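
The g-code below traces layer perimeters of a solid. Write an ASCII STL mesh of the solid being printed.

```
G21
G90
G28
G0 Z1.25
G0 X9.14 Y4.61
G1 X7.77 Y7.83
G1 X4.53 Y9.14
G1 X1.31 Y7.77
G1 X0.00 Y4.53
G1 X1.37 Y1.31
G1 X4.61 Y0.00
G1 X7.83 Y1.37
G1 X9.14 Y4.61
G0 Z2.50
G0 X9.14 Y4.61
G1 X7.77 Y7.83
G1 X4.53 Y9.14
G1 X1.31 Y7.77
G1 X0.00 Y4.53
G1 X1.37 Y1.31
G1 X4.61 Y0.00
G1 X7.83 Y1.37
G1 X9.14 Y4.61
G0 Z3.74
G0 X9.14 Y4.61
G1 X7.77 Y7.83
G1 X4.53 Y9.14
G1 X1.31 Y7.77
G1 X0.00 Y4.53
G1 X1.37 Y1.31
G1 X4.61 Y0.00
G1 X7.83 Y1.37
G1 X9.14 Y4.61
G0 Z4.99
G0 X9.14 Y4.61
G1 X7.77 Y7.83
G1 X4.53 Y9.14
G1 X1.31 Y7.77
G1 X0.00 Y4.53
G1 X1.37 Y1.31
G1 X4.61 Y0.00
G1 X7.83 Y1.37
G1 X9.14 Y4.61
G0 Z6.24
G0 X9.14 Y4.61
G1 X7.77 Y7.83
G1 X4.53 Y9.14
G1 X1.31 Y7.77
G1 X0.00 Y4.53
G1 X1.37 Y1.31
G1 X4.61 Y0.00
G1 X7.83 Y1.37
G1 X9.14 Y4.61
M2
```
solid part
  facet normal 0.0000 0.0000 -1.0000
    outer loop
      vertex 4.53 9.14 0.00
      vertex 7.77 7.83 0.00
      vertex 9.14 4.61 0.00
    endloop
  endfacet
  facet normal 0.0000 0.0000 -1.0000
    outer loop
      vertex 1.31 7.77 0.00
      vertex 4.53 9.14 0.00
      vertex 9.14 4.61 0.00
    endloop
  endfacet
  facet normal 0.0000 0.0000 -1.0000
    outer loop
      vertex 0.00 4.53 0.00
      vertex 1.31 7.77 0.00
      vertex 9.14 4.61 0.00
    endloop
  endfacet
  facet normal 0.0000 0.0000 -1.0000
    outer loop
      vertex 1.37 1.31 0.00
      vertex 0.00 4.53 0.00
      vertex 9.14 4.61 0.00
    endloop
  endfacet
  facet normal 0.0000 0.0000 -1.0000
    outer loop
      vertex 4.61 0.00 0.00
      vertex 1.37 1.31 0.00
      vertex 9.14 4.61 0.00
    endloop
  endfacet
  facet normal 0.0000 0.0000 -1.0000
    outer loop
      vertex 7.83 1.37 0.00
      vertex 4.61 0.00 0.00
      vertex 9.14 4.61 0.00
    endloop
  endfacet
  facet normal 0.0000 0.0000 1.0000
    outer loop
      vertex 9.14 4.61 6.24
      vertex 7.77 7.83 6.24
      vertex 4.53 9.14 6.24
    endloop
  endfacet
  facet normal 0.0000 0.0000 1.0000
    outer loop
      vertex 9.14 4.61 6.24
      vertex 4.53 9.14 6.24
      vertex 1.31 7.77 6.24
    endloop
  endfacet
  facet normal 0.0000 0.0000 1.0000
    outer loop
      vertex 9.14 4.61 6.24
      vertex 1.31 7.77 6.24
      vertex 0.00 4.53 6.24
    endloop
  endfacet
  facet normal 0.0000 0.0000 1.0000
    outer loop
      vertex 9.14 4.61 6.24
      vertex 0.00 4.53 6.24
      vertex 1.37 1.31 6.24
    endloop
  endfacet
  facet normal 0.0000 0.0000 1.0000
    outer loop
      vertex 9.14 4.61 6.24
      vertex 1.37 1.31 6.24
      vertex 4.61 0.00 6.24
    endloop
  endfacet
  facet normal 0.0000 0.0000 1.0000
    outer loop
      vertex 9.14 4.61 6.24
      vertex 4.61 0.00 6.24
      vertex 7.83 1.37 6.24
    endloop
  endfacet
  facet normal 0.9202 0.3915 0.0000
    outer loop
      vertex 9.14 4.61 0.00
      vertex 7.77 7.83 0.00
      vertex 7.77 7.83 6.24
    endloop
  endfacet
  facet normal 0.9202 0.3915 0.0000
    outer loop
      vertex 9.14 4.61 0.00
      vertex 7.77 7.83 6.24
      vertex 9.14 4.61 6.24
    endloop
  endfacet
  facet normal 0.3748 0.9271 0.0000
    outer loop
      vertex 7.77 7.83 0.00
      vertex 4.53 9.14 0.00
      vertex 4.53 9.14 6.24
    endloop
  endfacet
  facet normal 0.3748 0.9271 0.0000
    outer loop
      vertex 7.77 7.83 0.00
      vertex 4.53 9.14 6.24
      vertex 7.77 7.83 6.24
    endloop
  endfacet
  facet normal -0.3915 0.9202 0.0000
    outer loop
      vertex 4.53 9.14 0.00
      vertex 1.31 7.77 0.00
      vertex 1.31 7.77 6.24
    endloop
  endfacet
  facet normal -0.3915 0.9202 0.0000
    outer loop
      vertex 4.53 9.14 0.00
      vertex 1.31 7.77 6.24
      vertex 4.53 9.14 6.24
    endloop
  endfacet
  facet normal -0.9271 0.3748 0.0000
    outer loop
      vertex 1.31 7.77 0.00
      vertex 0.00 4.53 0.00
      vertex 0.00 4.53 6.24
    endloop
  endfacet
  facet normal -0.9271 0.3748 0.0000
    outer loop
      vertex 1.31 7.77 0.00
      vertex 0.00 4.53 6.24
      vertex 1.31 7.77 6.24
    endloop
  endfacet
  facet normal -0.9202 -0.3915 0.0000
    outer loop
      vertex 0.00 4.53 0.00
      vertex 1.37 1.31 0.00
      vertex 1.37 1.31 6.24
    endloop
  endfacet
  facet normal -0.9202 -0.3915 0.0000
    outer loop
      vertex 0.00 4.53 0.00
      vertex 1.37 1.31 6.24
      vertex 0.00 4.53 6.24
    endloop
  endfacet
  facet normal -0.3748 -0.9271 0.0000
    outer loop
      vertex 1.37 1.31 0.00
      vertex 4.61 0.00 0.00
      vertex 4.61 0.00 6.24
    endloop
  endfacet
  facet normal -0.3748 -0.9271 0.0000
    outer loop
      vertex 1.37 1.31 0.00
      vertex 4.61 0.00 6.24
      vertex 1.37 1.31 6.24
    endloop
  endfacet
  facet normal 0.3915 -0.9202 0.0000
    outer loop
      vertex 4.61 0.00 0.00
      vertex 7.83 1.37 0.00
      vertex 7.83 1.37 6.24
    endloop
  endfacet
  facet normal 0.3915 -0.9202 0.0000
    outer loop
      vertex 4.61 0.00 0.00
      vertex 7.83 1.37 6.24
      vertex 4.61 0.00 6.24
    endloop
  endfacet
  facet normal 0.9271 -0.3748 0.0000
    outer loop
      vertex 7.83 1.37 0.00
      vertex 9.14 4.61 0.00
      vertex 9.14 4.61 6.24
    endloop
  endfacet
  facet normal 0.9271 -0.3748 0.0000
    outer loop
      vertex 7.83 1.37 0.00
      vertex 9.14 4.61 6.24
      vertex 7.83 1.37 6.24
    endloop
  endfacet
endsolid part

The G0 Z moves step by Δz≈1.25 mm. Every layer's G1 loop is the same polygon, so the solid is a straight extrusion of it from z=0 to z≈6.24. Closing with flat bottom and top caps and triangulating gives 28 facets — a regular 8-sided prism (a cylinder approximated with 8 flat sides), circumscribed radius ≈ 4.57 mm, height ≈ 6.24 mm.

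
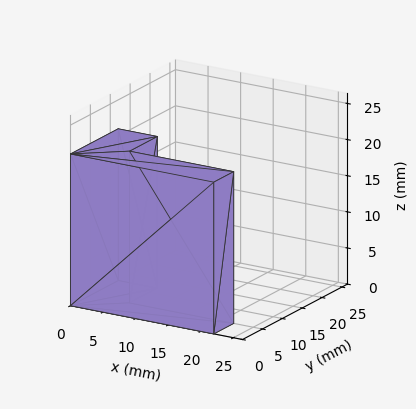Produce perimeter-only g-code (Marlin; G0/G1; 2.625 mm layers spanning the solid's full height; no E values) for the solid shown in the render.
Reading the render: the shape is an L-shaped prism: outer 22 × 12 mm, arm thicknesses ≈ 5 mm (horizontal) and 6 mm (vertical), extruded 21 mm in z (dimensions read to the nearest mm from the axis ticks). For the g-code, the solid's height is divided into equal slices at the stated Δz and each level perimeter traced with G1 moves after a G0 lift.

; perimeter-only toolpath
G21 ; units = mm
G90 ; absolute positioning
G28 ; home
; layer 1
G0 Z2.625
G0 X0.000 Y0.000
G1 X22.000 Y0.000
G1 X22.000 Y5.000
G1 X6.000 Y5.000
G1 X6.000 Y12.000
G1 X0.000 Y12.000
G1 X0.000 Y0.000
; layer 2
G0 Z5.250
G0 X0.000 Y0.000
G1 X22.000 Y0.000
G1 X22.000 Y5.000
G1 X6.000 Y5.000
G1 X6.000 Y12.000
G1 X0.000 Y12.000
G1 X0.000 Y0.000
; layer 3
G0 Z7.875
G0 X0.000 Y0.000
G1 X22.000 Y0.000
G1 X22.000 Y5.000
G1 X6.000 Y5.000
G1 X6.000 Y12.000
G1 X0.000 Y12.000
G1 X0.000 Y0.000
; layer 4
G0 Z10.500
G0 X0.000 Y0.000
G1 X22.000 Y0.000
G1 X22.000 Y5.000
G1 X6.000 Y5.000
G1 X6.000 Y12.000
G1 X0.000 Y12.000
G1 X0.000 Y0.000
; layer 5
G0 Z13.125
G0 X0.000 Y0.000
G1 X22.000 Y0.000
G1 X22.000 Y5.000
G1 X6.000 Y5.000
G1 X6.000 Y12.000
G1 X0.000 Y12.000
G1 X0.000 Y0.000
; layer 6
G0 Z15.750
G0 X0.000 Y0.000
G1 X22.000 Y0.000
G1 X22.000 Y5.000
G1 X6.000 Y5.000
G1 X6.000 Y12.000
G1 X0.000 Y12.000
G1 X0.000 Y0.000
; layer 7
G0 Z18.375
G0 X0.000 Y0.000
G1 X22.000 Y0.000
G1 X22.000 Y5.000
G1 X6.000 Y5.000
G1 X6.000 Y12.000
G1 X0.000 Y12.000
G1 X0.000 Y0.000
; layer 8
G0 Z21.000
G0 X0.000 Y0.000
G1 X22.000 Y0.000
G1 X22.000 Y5.000
G1 X6.000 Y5.000
G1 X6.000 Y12.000
G1 X0.000 Y12.000
G1 X0.000 Y0.000
M2 ; end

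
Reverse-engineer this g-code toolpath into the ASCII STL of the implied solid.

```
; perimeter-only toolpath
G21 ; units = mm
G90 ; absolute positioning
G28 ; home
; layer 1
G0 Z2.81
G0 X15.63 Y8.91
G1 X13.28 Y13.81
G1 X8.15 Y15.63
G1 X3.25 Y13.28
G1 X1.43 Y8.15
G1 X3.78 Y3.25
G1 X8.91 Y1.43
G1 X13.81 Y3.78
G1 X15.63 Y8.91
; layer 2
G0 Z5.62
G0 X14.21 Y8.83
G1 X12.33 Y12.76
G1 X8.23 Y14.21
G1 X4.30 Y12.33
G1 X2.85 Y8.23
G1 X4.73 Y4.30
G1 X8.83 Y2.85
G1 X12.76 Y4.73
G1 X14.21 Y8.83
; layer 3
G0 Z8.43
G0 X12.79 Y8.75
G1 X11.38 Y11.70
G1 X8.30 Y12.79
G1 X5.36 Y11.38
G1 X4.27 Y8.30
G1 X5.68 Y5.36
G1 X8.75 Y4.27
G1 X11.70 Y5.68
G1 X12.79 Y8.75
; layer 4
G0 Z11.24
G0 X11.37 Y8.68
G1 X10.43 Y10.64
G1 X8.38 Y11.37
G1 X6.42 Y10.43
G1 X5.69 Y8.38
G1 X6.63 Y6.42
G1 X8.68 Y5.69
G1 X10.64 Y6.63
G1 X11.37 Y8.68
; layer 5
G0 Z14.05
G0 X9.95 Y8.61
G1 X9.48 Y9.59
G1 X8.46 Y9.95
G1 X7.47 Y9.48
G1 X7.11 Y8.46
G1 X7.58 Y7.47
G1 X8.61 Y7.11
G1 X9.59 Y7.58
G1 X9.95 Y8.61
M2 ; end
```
solid part
  facet normal 0.0000 0.0000 -1.0000
    outer loop
      vertex 8.08 17.05 0.00
      vertex 14.23 14.87 0.00
      vertex 17.05 8.98 0.00
    endloop
  endfacet
  facet normal 0.0000 0.0000 -1.0000
    outer loop
      vertex 2.19 14.23 0.00
      vertex 8.08 17.05 0.00
      vertex 17.05 8.98 0.00
    endloop
  endfacet
  facet normal 0.0000 0.0000 -1.0000
    outer loop
      vertex 0.01 8.08 0.00
      vertex 2.19 14.23 0.00
      vertex 17.05 8.98 0.00
    endloop
  endfacet
  facet normal 0.0000 0.0000 -1.0000
    outer loop
      vertex 2.83 2.19 0.00
      vertex 0.01 8.08 0.00
      vertex 17.05 8.98 0.00
    endloop
  endfacet
  facet normal 0.0000 0.0000 -1.0000
    outer loop
      vertex 8.98 0.01 0.00
      vertex 2.83 2.19 0.00
      vertex 17.05 8.98 0.00
    endloop
  endfacet
  facet normal 0.0000 0.0000 -1.0000
    outer loop
      vertex 14.87 2.83 0.00
      vertex 8.98 0.01 0.00
      vertex 17.05 8.98 0.00
    endloop
  endfacet
  facet normal 0.8171 0.3912 0.4234
    outer loop
      vertex 17.05 8.98 0.00
      vertex 14.23 14.87 0.00
      vertex 8.53 8.53 16.86
    endloop
  endfacet
  facet normal 0.3027 0.8539 0.4234
    outer loop
      vertex 14.23 14.87 0.00
      vertex 8.08 17.05 0.00
      vertex 8.53 8.53 16.86
    endloop
  endfacet
  facet normal -0.3912 0.8171 0.4234
    outer loop
      vertex 8.08 17.05 0.00
      vertex 2.19 14.23 0.00
      vertex 8.53 8.53 16.86
    endloop
  endfacet
  facet normal -0.8539 0.3027 0.4234
    outer loop
      vertex 2.19 14.23 0.00
      vertex 0.01 8.08 0.00
      vertex 8.53 8.53 16.86
    endloop
  endfacet
  facet normal -0.8171 -0.3912 0.4234
    outer loop
      vertex 0.01 8.08 0.00
      vertex 2.83 2.19 0.00
      vertex 8.53 8.53 16.86
    endloop
  endfacet
  facet normal -0.3027 -0.8539 0.4234
    outer loop
      vertex 2.83 2.19 0.00
      vertex 8.98 0.01 0.00
      vertex 8.53 8.53 16.86
    endloop
  endfacet
  facet normal 0.3912 -0.8171 0.4234
    outer loop
      vertex 8.98 0.01 0.00
      vertex 14.87 2.83 0.00
      vertex 8.53 8.53 16.86
    endloop
  endfacet
  facet normal 0.8539 -0.3027 0.4234
    outer loop
      vertex 14.87 2.83 0.00
      vertex 17.05 8.98 0.00
      vertex 8.53 8.53 16.86
    endloop
  endfacet
endsolid part

The G0 Z moves step by Δz≈2.81 mm. The G1 loops shrink linearly with z, so the solid tapers from its base footprint up to z≈16.9. Closing with a flat bottom cap and the tapered top and triangulating gives 14 facets — a regular 8-sided pyramid, base circumscribed radius ≈ 8.53 mm, apex at z ≈ 16.9 mm.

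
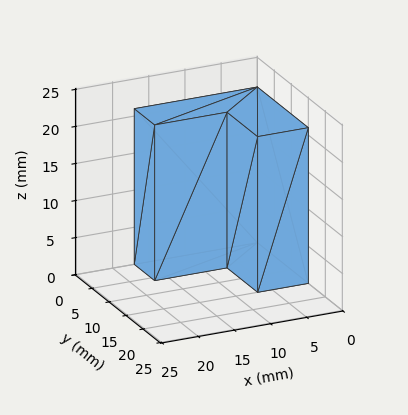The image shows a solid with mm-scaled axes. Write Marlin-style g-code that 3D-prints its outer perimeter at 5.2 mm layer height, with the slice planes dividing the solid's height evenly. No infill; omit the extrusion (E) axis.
Reading the render: the shape is an L-shaped prism: outer 17 × 15 mm, arm thicknesses ≈ 6 mm (horizontal) and 7 mm (vertical), extruded 21 mm in z (dimensions read to the nearest mm from the axis ticks). For the g-code, the solid's height is divided into equal slices at the stated Δz and each level perimeter traced with G1 moves after a G0 lift.

; perimeter-only toolpath
G21 ; units = mm
G90 ; absolute positioning
G28 ; home
; layer 1
G0 Z5.2
G0 X0.0 Y0.0
G1 X17.0 Y0.0
G1 X17.0 Y6.0
G1 X7.0 Y6.0
G1 X7.0 Y15.0
G1 X0.0 Y15.0
G1 X0.0 Y0.0
; layer 2
G0 Z10.5
G0 X0.0 Y0.0
G1 X17.0 Y0.0
G1 X17.0 Y6.0
G1 X7.0 Y6.0
G1 X7.0 Y15.0
G1 X0.0 Y15.0
G1 X0.0 Y0.0
; layer 3
G0 Z15.8
G0 X0.0 Y0.0
G1 X17.0 Y0.0
G1 X17.0 Y6.0
G1 X7.0 Y6.0
G1 X7.0 Y15.0
G1 X0.0 Y15.0
G1 X0.0 Y0.0
; layer 4
G0 Z21.0
G0 X0.0 Y0.0
G1 X17.0 Y0.0
G1 X17.0 Y6.0
G1 X7.0 Y6.0
G1 X7.0 Y15.0
G1 X0.0 Y15.0
G1 X0.0 Y0.0
M2 ; end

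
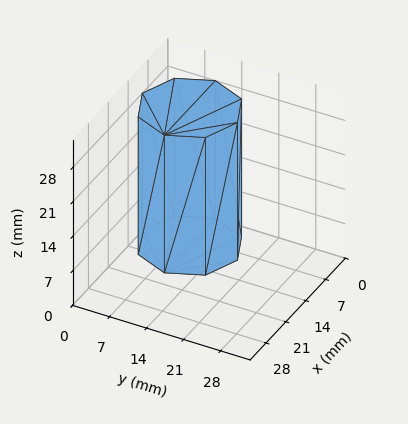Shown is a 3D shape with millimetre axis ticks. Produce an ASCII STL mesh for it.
Reading the render: the shape is a regular 8-sided prism (a cylinder approximated with 8 flat sides), circumscribed radius ≈ 9 mm, height ≈ 28 mm (dimensions read to the nearest mm from the axis ticks). For the STL, each face is triangulated and given an outward normal.

solid part
  facet normal 0.0000 0.0000 -1.0000
    outer loop
      vertex 9.00 18.00 0.00
      vertex 15.36 15.36 0.00
      vertex 18.00 9.00 0.00
    endloop
  endfacet
  facet normal 0.0000 0.0000 -1.0000
    outer loop
      vertex 2.64 15.36 0.00
      vertex 9.00 18.00 0.00
      vertex 18.00 9.00 0.00
    endloop
  endfacet
  facet normal 0.0000 0.0000 -1.0000
    outer loop
      vertex 0.00 9.00 0.00
      vertex 2.64 15.36 0.00
      vertex 18.00 9.00 0.00
    endloop
  endfacet
  facet normal 0.0000 0.0000 -1.0000
    outer loop
      vertex 2.64 2.64 0.00
      vertex 0.00 9.00 0.00
      vertex 18.00 9.00 0.00
    endloop
  endfacet
  facet normal 0.0000 0.0000 -1.0000
    outer loop
      vertex 9.00 0.00 0.00
      vertex 2.64 2.64 0.00
      vertex 18.00 9.00 0.00
    endloop
  endfacet
  facet normal 0.0000 0.0000 -1.0000
    outer loop
      vertex 15.36 2.64 0.00
      vertex 9.00 0.00 0.00
      vertex 18.00 9.00 0.00
    endloop
  endfacet
  facet normal 0.0000 0.0000 1.0000
    outer loop
      vertex 18.00 9.00 28.00
      vertex 15.36 15.36 28.00
      vertex 9.00 18.00 28.00
    endloop
  endfacet
  facet normal 0.0000 0.0000 1.0000
    outer loop
      vertex 18.00 9.00 28.00
      vertex 9.00 18.00 28.00
      vertex 2.64 15.36 28.00
    endloop
  endfacet
  facet normal 0.0000 0.0000 1.0000
    outer loop
      vertex 18.00 9.00 28.00
      vertex 2.64 15.36 28.00
      vertex 0.00 9.00 28.00
    endloop
  endfacet
  facet normal 0.0000 0.0000 1.0000
    outer loop
      vertex 18.00 9.00 28.00
      vertex 0.00 9.00 28.00
      vertex 2.64 2.64 28.00
    endloop
  endfacet
  facet normal 0.0000 0.0000 1.0000
    outer loop
      vertex 18.00 9.00 28.00
      vertex 2.64 2.64 28.00
      vertex 9.00 0.00 28.00
    endloop
  endfacet
  facet normal 0.0000 0.0000 1.0000
    outer loop
      vertex 18.00 9.00 28.00
      vertex 9.00 0.00 28.00
      vertex 15.36 2.64 28.00
    endloop
  endfacet
  facet normal 0.9236 0.3834 0.0000
    outer loop
      vertex 18.00 9.00 0.00
      vertex 15.36 15.36 0.00
      vertex 15.36 15.36 28.00
    endloop
  endfacet
  facet normal 0.9236 0.3834 0.0000
    outer loop
      vertex 18.00 9.00 0.00
      vertex 15.36 15.36 28.00
      vertex 18.00 9.00 28.00
    endloop
  endfacet
  facet normal 0.3834 0.9236 0.0000
    outer loop
      vertex 15.36 15.36 0.00
      vertex 9.00 18.00 0.00
      vertex 9.00 18.00 28.00
    endloop
  endfacet
  facet normal 0.3834 0.9236 0.0000
    outer loop
      vertex 15.36 15.36 0.00
      vertex 9.00 18.00 28.00
      vertex 15.36 15.36 28.00
    endloop
  endfacet
  facet normal -0.3834 0.9236 0.0000
    outer loop
      vertex 9.00 18.00 0.00
      vertex 2.64 15.36 0.00
      vertex 2.64 15.36 28.00
    endloop
  endfacet
  facet normal -0.3834 0.9236 0.0000
    outer loop
      vertex 9.00 18.00 0.00
      vertex 2.64 15.36 28.00
      vertex 9.00 18.00 28.00
    endloop
  endfacet
  facet normal -0.9236 0.3834 0.0000
    outer loop
      vertex 2.64 15.36 0.00
      vertex 0.00 9.00 0.00
      vertex 0.00 9.00 28.00
    endloop
  endfacet
  facet normal -0.9236 0.3834 0.0000
    outer loop
      vertex 2.64 15.36 0.00
      vertex 0.00 9.00 28.00
      vertex 2.64 15.36 28.00
    endloop
  endfacet
  facet normal -0.9236 -0.3834 0.0000
    outer loop
      vertex 0.00 9.00 0.00
      vertex 2.64 2.64 0.00
      vertex 2.64 2.64 28.00
    endloop
  endfacet
  facet normal -0.9236 -0.3834 0.0000
    outer loop
      vertex 0.00 9.00 0.00
      vertex 2.64 2.64 28.00
      vertex 0.00 9.00 28.00
    endloop
  endfacet
  facet normal -0.3834 -0.9236 0.0000
    outer loop
      vertex 2.64 2.64 0.00
      vertex 9.00 0.00 0.00
      vertex 9.00 0.00 28.00
    endloop
  endfacet
  facet normal -0.3834 -0.9236 0.0000
    outer loop
      vertex 2.64 2.64 0.00
      vertex 9.00 0.00 28.00
      vertex 2.64 2.64 28.00
    endloop
  endfacet
  facet normal 0.3834 -0.9236 0.0000
    outer loop
      vertex 9.00 0.00 0.00
      vertex 15.36 2.64 0.00
      vertex 15.36 2.64 28.00
    endloop
  endfacet
  facet normal 0.3834 -0.9236 0.0000
    outer loop
      vertex 9.00 0.00 0.00
      vertex 15.36 2.64 28.00
      vertex 9.00 0.00 28.00
    endloop
  endfacet
  facet normal 0.9236 -0.3834 0.0000
    outer loop
      vertex 15.36 2.64 0.00
      vertex 18.00 9.00 0.00
      vertex 18.00 9.00 28.00
    endloop
  endfacet
  facet normal 0.9236 -0.3834 0.0000
    outer loop
      vertex 15.36 2.64 0.00
      vertex 18.00 9.00 28.00
      vertex 15.36 2.64 28.00
    endloop
  endfacet
endsolid part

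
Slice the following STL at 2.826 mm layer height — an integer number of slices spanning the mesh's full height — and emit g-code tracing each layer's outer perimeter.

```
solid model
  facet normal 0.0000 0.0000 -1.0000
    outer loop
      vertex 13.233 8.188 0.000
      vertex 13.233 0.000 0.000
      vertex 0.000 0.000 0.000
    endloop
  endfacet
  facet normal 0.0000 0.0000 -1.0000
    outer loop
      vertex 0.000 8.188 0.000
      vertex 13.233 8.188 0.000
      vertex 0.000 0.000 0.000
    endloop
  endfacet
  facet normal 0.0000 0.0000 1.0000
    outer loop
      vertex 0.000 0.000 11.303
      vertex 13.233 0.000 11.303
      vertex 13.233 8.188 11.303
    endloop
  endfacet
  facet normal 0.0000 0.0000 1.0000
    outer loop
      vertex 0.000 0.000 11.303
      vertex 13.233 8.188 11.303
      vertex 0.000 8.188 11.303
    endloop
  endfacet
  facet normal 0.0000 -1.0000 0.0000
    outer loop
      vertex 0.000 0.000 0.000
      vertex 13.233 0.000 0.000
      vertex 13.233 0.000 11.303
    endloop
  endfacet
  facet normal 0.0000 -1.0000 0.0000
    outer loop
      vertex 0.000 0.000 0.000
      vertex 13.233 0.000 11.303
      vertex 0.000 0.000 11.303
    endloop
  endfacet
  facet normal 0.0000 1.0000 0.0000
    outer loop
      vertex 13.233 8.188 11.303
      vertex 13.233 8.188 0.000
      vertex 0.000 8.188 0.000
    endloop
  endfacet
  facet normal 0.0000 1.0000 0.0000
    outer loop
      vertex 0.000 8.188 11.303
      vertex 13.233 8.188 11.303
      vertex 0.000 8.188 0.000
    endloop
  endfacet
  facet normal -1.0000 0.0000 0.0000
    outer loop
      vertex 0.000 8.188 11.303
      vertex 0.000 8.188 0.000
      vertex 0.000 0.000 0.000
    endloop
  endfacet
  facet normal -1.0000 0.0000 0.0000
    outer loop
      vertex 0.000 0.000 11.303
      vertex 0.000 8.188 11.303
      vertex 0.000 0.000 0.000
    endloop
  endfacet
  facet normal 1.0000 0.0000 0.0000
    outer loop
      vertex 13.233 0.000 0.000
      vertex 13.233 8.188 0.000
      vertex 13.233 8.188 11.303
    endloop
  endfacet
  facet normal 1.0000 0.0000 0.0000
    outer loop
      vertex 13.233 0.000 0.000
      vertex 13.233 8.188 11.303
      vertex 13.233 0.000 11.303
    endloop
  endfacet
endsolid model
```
; perimeter-only toolpath
G21 ; units = mm
G90 ; absolute positioning
G28 ; home
; layer 1
G0 Z2.826
G0 X0.000 Y0.000
G1 X13.233 Y0.000
G1 X13.233 Y8.188
G1 X0.000 Y8.188
G1 X0.000 Y0.000
; layer 2
G0 Z5.652
G0 X0.000 Y0.000
G1 X13.233 Y0.000
G1 X13.233 Y8.188
G1 X0.000 Y8.188
G1 X0.000 Y0.000
; layer 3
G0 Z8.477
G0 X0.000 Y0.000
G1 X13.233 Y0.000
G1 X13.233 Y8.188
G1 X0.000 Y8.188
G1 X0.000 Y0.000
; layer 4
G0 Z11.303
G0 X0.000 Y0.000
G1 X13.233 Y0.000
G1 X13.233 Y8.188
G1 X0.000 Y8.188
G1 X0.000 Y0.000
M2 ; end

The solid is a rectangular box, roughly 13.2 × 8.19 mm footprint and 11.3 mm tall. Slicing at Δz = 2.826 mm — 4 equal slices spanning the solid's height, so layer i sits at z = i·h/4 — gives 4 non-empty perimeters. Each is a 4-segment closed polygon; G0 lifts to the layer z and rapids to the start vertex, then G1 traces the edges.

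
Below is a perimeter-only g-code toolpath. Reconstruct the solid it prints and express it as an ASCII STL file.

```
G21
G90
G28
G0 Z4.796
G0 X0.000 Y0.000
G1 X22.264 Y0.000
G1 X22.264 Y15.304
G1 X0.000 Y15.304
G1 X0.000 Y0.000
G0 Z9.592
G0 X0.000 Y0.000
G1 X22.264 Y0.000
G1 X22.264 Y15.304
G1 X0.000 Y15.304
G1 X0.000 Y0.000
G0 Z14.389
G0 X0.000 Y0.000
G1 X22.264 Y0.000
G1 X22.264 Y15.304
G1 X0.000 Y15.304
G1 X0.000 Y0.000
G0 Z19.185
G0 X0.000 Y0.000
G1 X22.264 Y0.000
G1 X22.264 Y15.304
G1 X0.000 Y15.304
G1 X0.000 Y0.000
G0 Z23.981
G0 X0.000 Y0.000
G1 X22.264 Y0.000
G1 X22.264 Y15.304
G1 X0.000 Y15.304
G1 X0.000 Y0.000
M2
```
solid part
  facet normal 0.0000 0.0000 -1.0000
    outer loop
      vertex 22.264 15.304 0.000
      vertex 22.264 0.000 0.000
      vertex 0.000 0.000 0.000
    endloop
  endfacet
  facet normal 0.0000 0.0000 -1.0000
    outer loop
      vertex 0.000 15.304 0.000
      vertex 22.264 15.304 0.000
      vertex 0.000 0.000 0.000
    endloop
  endfacet
  facet normal 0.0000 0.0000 1.0000
    outer loop
      vertex 0.000 0.000 23.981
      vertex 22.264 0.000 23.981
      vertex 22.264 15.304 23.981
    endloop
  endfacet
  facet normal 0.0000 0.0000 1.0000
    outer loop
      vertex 0.000 0.000 23.981
      vertex 22.264 15.304 23.981
      vertex 0.000 15.304 23.981
    endloop
  endfacet
  facet normal 0.0000 -1.0000 0.0000
    outer loop
      vertex 0.000 0.000 0.000
      vertex 22.264 0.000 0.000
      vertex 22.264 0.000 23.981
    endloop
  endfacet
  facet normal 0.0000 -1.0000 0.0000
    outer loop
      vertex 0.000 0.000 0.000
      vertex 22.264 0.000 23.981
      vertex 0.000 0.000 23.981
    endloop
  endfacet
  facet normal 0.0000 1.0000 0.0000
    outer loop
      vertex 22.264 15.304 23.981
      vertex 22.264 15.304 0.000
      vertex 0.000 15.304 0.000
    endloop
  endfacet
  facet normal 0.0000 1.0000 0.0000
    outer loop
      vertex 0.000 15.304 23.981
      vertex 22.264 15.304 23.981
      vertex 0.000 15.304 0.000
    endloop
  endfacet
  facet normal -1.0000 0.0000 0.0000
    outer loop
      vertex 0.000 15.304 23.981
      vertex 0.000 15.304 0.000
      vertex 0.000 0.000 0.000
    endloop
  endfacet
  facet normal -1.0000 0.0000 0.0000
    outer loop
      vertex 0.000 0.000 23.981
      vertex 0.000 15.304 23.981
      vertex 0.000 0.000 0.000
    endloop
  endfacet
  facet normal 1.0000 0.0000 0.0000
    outer loop
      vertex 22.264 0.000 0.000
      vertex 22.264 15.304 0.000
      vertex 22.264 15.304 23.981
    endloop
  endfacet
  facet normal 1.0000 0.0000 0.0000
    outer loop
      vertex 22.264 0.000 0.000
      vertex 22.264 15.304 23.981
      vertex 22.264 0.000 23.981
    endloop
  endfacet
endsolid part

The G0 Z moves step by Δz≈4.796 mm. Every layer's G1 loop is the same polygon, so the solid is a straight extrusion of it from z=0 to z≈24. Closing with flat bottom and top caps and triangulating gives 12 facets — a rectangular box, roughly 22.3 × 15.3 mm footprint and 24 mm tall.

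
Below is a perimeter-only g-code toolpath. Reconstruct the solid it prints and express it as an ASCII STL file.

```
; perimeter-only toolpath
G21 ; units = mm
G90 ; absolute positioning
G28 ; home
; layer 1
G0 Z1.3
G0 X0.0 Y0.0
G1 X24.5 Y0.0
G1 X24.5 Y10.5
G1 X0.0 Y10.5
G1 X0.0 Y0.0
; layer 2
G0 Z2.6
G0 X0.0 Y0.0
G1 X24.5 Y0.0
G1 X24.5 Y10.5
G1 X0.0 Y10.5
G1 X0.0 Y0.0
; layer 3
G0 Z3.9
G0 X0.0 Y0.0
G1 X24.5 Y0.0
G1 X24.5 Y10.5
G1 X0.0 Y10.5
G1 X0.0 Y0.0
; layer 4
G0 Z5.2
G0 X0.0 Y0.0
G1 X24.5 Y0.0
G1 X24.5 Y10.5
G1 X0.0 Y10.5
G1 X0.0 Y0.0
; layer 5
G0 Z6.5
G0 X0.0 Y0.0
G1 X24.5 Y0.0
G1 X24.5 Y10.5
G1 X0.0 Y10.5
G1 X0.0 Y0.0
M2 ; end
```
solid part
  facet normal 0.0000 0.0000 -1.0000
    outer loop
      vertex 24.5 10.5 0.0
      vertex 24.5 0.0 0.0
      vertex 0.0 0.0 0.0
    endloop
  endfacet
  facet normal 0.0000 0.0000 -1.0000
    outer loop
      vertex 0.0 10.5 0.0
      vertex 24.5 10.5 0.0
      vertex 0.0 0.0 0.0
    endloop
  endfacet
  facet normal 0.0000 0.0000 1.0000
    outer loop
      vertex 0.0 0.0 6.5
      vertex 24.5 0.0 6.5
      vertex 24.5 10.5 6.5
    endloop
  endfacet
  facet normal 0.0000 0.0000 1.0000
    outer loop
      vertex 0.0 0.0 6.5
      vertex 24.5 10.5 6.5
      vertex 0.0 10.5 6.5
    endloop
  endfacet
  facet normal 0.0000 -1.0000 0.0000
    outer loop
      vertex 0.0 0.0 0.0
      vertex 24.5 0.0 0.0
      vertex 24.5 0.0 6.5
    endloop
  endfacet
  facet normal 0.0000 -1.0000 0.0000
    outer loop
      vertex 0.0 0.0 0.0
      vertex 24.5 0.0 6.5
      vertex 0.0 0.0 6.5
    endloop
  endfacet
  facet normal 0.0000 1.0000 0.0000
    outer loop
      vertex 24.5 10.5 6.5
      vertex 24.5 10.5 0.0
      vertex 0.0 10.5 0.0
    endloop
  endfacet
  facet normal 0.0000 1.0000 0.0000
    outer loop
      vertex 0.0 10.5 6.5
      vertex 24.5 10.5 6.5
      vertex 0.0 10.5 0.0
    endloop
  endfacet
  facet normal -1.0000 0.0000 0.0000
    outer loop
      vertex 0.0 10.5 6.5
      vertex 0.0 10.5 0.0
      vertex 0.0 0.0 0.0
    endloop
  endfacet
  facet normal -1.0000 0.0000 0.0000
    outer loop
      vertex 0.0 0.0 6.5
      vertex 0.0 10.5 6.5
      vertex 0.0 0.0 0.0
    endloop
  endfacet
  facet normal 1.0000 0.0000 0.0000
    outer loop
      vertex 24.5 0.0 0.0
      vertex 24.5 10.5 0.0
      vertex 24.5 10.5 6.5
    endloop
  endfacet
  facet normal 1.0000 0.0000 0.0000
    outer loop
      vertex 24.5 0.0 0.0
      vertex 24.5 10.5 6.5
      vertex 24.5 0.0 6.5
    endloop
  endfacet
endsolid part

The G0 Z moves step by Δz≈1.3 mm. Every layer's G1 loop is the same polygon, so the solid is a straight extrusion of it from z=0 to z≈6.5. Closing with flat bottom and top caps and triangulating gives 12 facets — a rectangular box, roughly 24.5 × 10.5 mm footprint and 6.5 mm tall.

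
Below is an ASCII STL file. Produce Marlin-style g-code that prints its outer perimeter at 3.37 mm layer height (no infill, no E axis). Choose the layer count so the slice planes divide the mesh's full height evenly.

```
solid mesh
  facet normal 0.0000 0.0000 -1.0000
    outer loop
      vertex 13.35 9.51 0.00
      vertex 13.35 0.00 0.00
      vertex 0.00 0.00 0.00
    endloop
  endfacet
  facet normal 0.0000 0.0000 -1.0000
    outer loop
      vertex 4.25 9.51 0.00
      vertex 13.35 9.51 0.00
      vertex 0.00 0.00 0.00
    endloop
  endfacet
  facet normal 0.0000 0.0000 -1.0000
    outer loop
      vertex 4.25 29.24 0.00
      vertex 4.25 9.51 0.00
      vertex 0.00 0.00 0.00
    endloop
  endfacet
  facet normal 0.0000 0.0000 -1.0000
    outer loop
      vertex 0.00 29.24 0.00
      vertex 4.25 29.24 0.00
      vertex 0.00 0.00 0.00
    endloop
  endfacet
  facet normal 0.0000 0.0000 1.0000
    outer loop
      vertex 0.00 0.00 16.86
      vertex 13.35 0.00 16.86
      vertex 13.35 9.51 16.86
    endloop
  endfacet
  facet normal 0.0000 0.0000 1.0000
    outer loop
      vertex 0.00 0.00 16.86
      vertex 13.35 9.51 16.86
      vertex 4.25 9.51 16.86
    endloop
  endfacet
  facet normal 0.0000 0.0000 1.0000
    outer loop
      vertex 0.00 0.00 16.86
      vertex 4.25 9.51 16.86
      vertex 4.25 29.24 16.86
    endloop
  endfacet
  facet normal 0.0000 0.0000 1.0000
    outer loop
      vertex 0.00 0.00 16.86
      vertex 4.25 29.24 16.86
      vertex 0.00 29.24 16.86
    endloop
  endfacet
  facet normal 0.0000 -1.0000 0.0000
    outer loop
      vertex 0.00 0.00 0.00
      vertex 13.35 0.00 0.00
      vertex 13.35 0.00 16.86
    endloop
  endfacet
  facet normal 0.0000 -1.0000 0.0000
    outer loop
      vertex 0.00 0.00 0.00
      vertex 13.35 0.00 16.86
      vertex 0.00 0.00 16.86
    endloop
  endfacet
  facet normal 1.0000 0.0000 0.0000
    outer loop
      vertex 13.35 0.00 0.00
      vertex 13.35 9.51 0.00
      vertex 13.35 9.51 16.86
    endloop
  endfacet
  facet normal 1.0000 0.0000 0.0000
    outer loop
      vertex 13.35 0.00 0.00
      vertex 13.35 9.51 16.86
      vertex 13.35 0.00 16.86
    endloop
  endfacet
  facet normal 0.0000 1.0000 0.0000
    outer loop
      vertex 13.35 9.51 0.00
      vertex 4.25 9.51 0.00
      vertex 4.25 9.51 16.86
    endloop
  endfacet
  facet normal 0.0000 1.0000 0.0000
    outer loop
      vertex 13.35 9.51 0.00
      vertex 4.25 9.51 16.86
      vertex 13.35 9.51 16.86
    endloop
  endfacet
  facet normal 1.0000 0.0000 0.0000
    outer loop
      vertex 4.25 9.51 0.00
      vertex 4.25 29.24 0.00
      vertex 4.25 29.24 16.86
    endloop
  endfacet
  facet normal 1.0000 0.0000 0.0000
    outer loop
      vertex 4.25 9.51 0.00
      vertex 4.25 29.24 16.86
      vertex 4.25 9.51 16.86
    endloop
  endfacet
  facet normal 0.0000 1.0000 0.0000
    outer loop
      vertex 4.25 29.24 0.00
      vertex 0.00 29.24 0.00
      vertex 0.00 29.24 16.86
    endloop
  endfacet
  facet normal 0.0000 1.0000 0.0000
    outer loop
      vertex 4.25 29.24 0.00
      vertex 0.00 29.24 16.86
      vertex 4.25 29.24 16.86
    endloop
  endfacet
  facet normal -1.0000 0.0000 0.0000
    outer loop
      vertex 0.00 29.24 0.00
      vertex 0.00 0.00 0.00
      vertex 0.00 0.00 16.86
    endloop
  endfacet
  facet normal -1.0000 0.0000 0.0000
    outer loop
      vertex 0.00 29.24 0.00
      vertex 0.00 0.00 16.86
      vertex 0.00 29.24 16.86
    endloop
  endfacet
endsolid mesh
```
; perimeter-only toolpath
G21 ; units = mm
G90 ; absolute positioning
G28 ; home
; layer 1
G0 Z3.37
G0 X0.00 Y0.00
G1 X13.35 Y0.00
G1 X13.35 Y9.51
G1 X4.25 Y9.51
G1 X4.25 Y29.24
G1 X0.00 Y29.24
G1 X0.00 Y0.00
; layer 2
G0 Z6.74
G0 X0.00 Y0.00
G1 X13.35 Y0.00
G1 X13.35 Y9.51
G1 X4.25 Y9.51
G1 X4.25 Y29.24
G1 X0.00 Y29.24
G1 X0.00 Y0.00
; layer 3
G0 Z10.12
G0 X0.00 Y0.00
G1 X13.35 Y0.00
G1 X13.35 Y9.51
G1 X4.25 Y9.51
G1 X4.25 Y29.24
G1 X0.00 Y29.24
G1 X0.00 Y0.00
; layer 4
G0 Z13.49
G0 X0.00 Y0.00
G1 X13.35 Y0.00
G1 X13.35 Y9.51
G1 X4.25 Y9.51
G1 X4.25 Y29.24
G1 X0.00 Y29.24
G1 X0.00 Y0.00
; layer 5
G0 Z16.86
G0 X0.00 Y0.00
G1 X13.35 Y0.00
G1 X13.35 Y9.51
G1 X4.25 Y9.51
G1 X4.25 Y29.24
G1 X0.00 Y29.24
G1 X0.00 Y0.00
M2 ; end

The solid is an L-shaped prism: outer 13.3 × 29.2 mm, arm thicknesses ≈ 9.51 mm (horizontal) and 4.25 mm (vertical), extruded 16.9 mm in z. Slicing at Δz = 3.37 mm — 5 equal slices spanning the solid's height, so layer i sits at z = i·h/5 — gives 5 non-empty perimeters. Each is a 6-segment closed polygon; G0 lifts to the layer z and rapids to the start vertex, then G1 traces the edges.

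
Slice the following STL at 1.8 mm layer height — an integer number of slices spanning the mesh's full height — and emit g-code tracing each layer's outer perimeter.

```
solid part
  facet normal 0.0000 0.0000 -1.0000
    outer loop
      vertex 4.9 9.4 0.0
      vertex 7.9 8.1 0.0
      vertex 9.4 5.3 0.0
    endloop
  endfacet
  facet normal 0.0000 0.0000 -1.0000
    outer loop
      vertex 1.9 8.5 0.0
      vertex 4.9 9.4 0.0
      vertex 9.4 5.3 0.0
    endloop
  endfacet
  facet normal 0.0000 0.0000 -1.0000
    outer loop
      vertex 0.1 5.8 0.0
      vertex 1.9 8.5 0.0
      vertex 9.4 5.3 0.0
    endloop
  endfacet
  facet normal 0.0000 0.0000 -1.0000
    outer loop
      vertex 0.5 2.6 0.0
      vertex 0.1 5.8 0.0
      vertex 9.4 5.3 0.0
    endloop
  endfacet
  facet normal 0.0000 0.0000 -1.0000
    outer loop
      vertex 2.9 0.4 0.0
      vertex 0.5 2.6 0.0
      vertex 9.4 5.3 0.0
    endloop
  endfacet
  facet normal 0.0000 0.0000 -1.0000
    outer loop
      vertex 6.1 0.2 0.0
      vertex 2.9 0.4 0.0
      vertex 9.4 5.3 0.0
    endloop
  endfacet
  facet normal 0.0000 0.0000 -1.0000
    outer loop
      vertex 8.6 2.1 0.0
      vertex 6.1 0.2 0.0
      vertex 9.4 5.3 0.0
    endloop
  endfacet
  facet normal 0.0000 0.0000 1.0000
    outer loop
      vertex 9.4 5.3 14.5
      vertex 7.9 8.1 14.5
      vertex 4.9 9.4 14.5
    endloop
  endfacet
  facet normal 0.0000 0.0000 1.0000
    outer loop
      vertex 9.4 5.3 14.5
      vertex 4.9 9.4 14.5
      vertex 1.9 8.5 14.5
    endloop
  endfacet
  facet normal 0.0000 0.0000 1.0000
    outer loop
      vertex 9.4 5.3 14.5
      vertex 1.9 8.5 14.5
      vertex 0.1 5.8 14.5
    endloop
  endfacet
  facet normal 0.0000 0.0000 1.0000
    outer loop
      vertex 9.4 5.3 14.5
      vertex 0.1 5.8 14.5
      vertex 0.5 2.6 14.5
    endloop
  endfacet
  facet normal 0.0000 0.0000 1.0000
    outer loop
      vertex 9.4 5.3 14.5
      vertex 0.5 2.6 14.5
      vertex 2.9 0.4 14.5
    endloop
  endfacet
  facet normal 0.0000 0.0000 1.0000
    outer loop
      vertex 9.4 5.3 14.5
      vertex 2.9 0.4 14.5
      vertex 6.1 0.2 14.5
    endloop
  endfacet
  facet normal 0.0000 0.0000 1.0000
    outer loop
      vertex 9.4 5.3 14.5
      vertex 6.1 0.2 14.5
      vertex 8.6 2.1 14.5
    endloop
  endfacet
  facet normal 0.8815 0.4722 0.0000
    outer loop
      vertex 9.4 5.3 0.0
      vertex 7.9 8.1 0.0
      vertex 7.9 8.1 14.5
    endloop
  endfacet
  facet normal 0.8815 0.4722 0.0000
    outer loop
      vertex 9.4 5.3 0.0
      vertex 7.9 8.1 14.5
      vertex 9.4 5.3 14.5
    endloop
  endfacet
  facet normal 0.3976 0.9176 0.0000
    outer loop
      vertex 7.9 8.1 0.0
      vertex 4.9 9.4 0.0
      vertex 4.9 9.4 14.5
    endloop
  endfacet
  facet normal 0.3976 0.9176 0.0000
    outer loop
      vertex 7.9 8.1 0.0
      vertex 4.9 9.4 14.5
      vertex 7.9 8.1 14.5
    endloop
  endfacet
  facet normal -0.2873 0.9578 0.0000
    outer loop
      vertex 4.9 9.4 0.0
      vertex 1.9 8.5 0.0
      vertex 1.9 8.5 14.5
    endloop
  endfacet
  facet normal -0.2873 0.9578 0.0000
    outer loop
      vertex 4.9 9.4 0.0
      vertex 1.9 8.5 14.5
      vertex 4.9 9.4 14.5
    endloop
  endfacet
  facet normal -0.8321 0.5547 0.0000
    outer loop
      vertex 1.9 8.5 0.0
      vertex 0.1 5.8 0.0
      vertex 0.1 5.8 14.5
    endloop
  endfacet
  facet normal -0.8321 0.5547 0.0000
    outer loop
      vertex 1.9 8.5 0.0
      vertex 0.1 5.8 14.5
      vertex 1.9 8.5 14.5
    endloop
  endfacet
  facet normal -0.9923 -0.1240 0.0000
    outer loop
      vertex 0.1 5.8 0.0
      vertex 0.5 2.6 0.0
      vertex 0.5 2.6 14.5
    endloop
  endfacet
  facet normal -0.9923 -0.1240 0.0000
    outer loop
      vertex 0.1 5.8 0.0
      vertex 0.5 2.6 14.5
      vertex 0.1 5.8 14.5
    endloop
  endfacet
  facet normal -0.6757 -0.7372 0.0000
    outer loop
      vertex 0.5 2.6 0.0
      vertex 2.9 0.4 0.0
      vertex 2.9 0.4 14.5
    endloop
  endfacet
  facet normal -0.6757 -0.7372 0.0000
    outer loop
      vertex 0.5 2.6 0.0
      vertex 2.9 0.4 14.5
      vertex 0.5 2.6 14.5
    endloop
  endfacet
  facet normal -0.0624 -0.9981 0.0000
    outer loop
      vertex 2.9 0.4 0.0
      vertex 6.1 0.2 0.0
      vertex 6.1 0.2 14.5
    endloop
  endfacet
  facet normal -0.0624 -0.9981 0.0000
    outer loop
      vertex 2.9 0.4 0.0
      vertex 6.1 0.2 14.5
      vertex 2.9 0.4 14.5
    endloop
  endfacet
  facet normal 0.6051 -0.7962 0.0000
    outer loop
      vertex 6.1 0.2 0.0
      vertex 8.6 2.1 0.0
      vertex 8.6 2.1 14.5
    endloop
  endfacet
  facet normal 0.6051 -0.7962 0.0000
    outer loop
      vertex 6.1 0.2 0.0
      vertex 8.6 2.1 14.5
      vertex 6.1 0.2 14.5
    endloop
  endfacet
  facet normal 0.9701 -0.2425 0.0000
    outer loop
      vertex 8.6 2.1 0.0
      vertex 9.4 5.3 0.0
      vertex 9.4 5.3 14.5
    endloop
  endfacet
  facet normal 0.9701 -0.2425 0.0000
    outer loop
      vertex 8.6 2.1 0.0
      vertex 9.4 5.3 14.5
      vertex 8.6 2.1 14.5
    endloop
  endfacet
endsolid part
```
; perimeter-only toolpath
G21 ; units = mm
G90 ; absolute positioning
G28 ; home
; layer 1
G0 Z1.8
G0 X9.4 Y5.3
G1 X7.9 Y8.1
G1 X4.9 Y9.4
G1 X1.9 Y8.5
G1 X0.1 Y5.8
G1 X0.5 Y2.6
G1 X2.9 Y0.4
G1 X6.1 Y0.2
G1 X8.6 Y2.1
G1 X9.4 Y5.3
; layer 2
G0 Z3.6
G0 X9.4 Y5.3
G1 X7.9 Y8.1
G1 X4.9 Y9.4
G1 X1.9 Y8.5
G1 X0.1 Y5.8
G1 X0.5 Y2.6
G1 X2.9 Y0.4
G1 X6.1 Y0.2
G1 X8.6 Y2.1
G1 X9.4 Y5.3
; layer 3
G0 Z5.4
G0 X9.4 Y5.3
G1 X7.9 Y8.1
G1 X4.9 Y9.4
G1 X1.9 Y8.5
G1 X0.1 Y5.8
G1 X0.5 Y2.6
G1 X2.9 Y0.4
G1 X6.1 Y0.2
G1 X8.6 Y2.1
G1 X9.4 Y5.3
; layer 4
G0 Z7.2
G0 X9.4 Y5.3
G1 X7.9 Y8.1
G1 X4.9 Y9.4
G1 X1.9 Y8.5
G1 X0.1 Y5.8
G1 X0.5 Y2.6
G1 X2.9 Y0.4
G1 X6.1 Y0.2
G1 X8.6 Y2.1
G1 X9.4 Y5.3
; layer 5
G0 Z9.1
G0 X9.4 Y5.3
G1 X7.9 Y8.1
G1 X4.9 Y9.4
G1 X1.9 Y8.5
G1 X0.1 Y5.8
G1 X0.5 Y2.6
G1 X2.9 Y0.4
G1 X6.1 Y0.2
G1 X8.6 Y2.1
G1 X9.4 Y5.3
; layer 6
G0 Z10.9
G0 X9.4 Y5.3
G1 X7.9 Y8.1
G1 X4.9 Y9.4
G1 X1.9 Y8.5
G1 X0.1 Y5.8
G1 X0.5 Y2.6
G1 X2.9 Y0.4
G1 X6.1 Y0.2
G1 X8.6 Y2.1
G1 X9.4 Y5.3
; layer 7
G0 Z12.7
G0 X9.4 Y5.3
G1 X7.9 Y8.1
G1 X4.9 Y9.4
G1 X1.9 Y8.5
G1 X0.1 Y5.8
G1 X0.5 Y2.6
G1 X2.9 Y0.4
G1 X6.1 Y0.2
G1 X8.6 Y2.1
G1 X9.4 Y5.3
; layer 8
G0 Z14.5
G0 X9.4 Y5.3
G1 X7.9 Y8.1
G1 X4.9 Y9.4
G1 X1.9 Y8.5
G1 X0.1 Y5.8
G1 X0.5 Y2.6
G1 X2.9 Y0.4
G1 X6.1 Y0.2
G1 X8.6 Y2.1
G1 X9.4 Y5.3
M2 ; end

The solid is a regular 9-sided prism (a cylinder approximated with 9 flat sides), circumscribed radius ≈ 4.7 mm, height ≈ 14.5 mm. Slicing at Δz = 1.8 mm — 8 equal slices spanning the solid's height, so layer i sits at z = i·h/8 — gives 8 non-empty perimeters. Each is a 9-segment closed polygon; G0 lifts to the layer z and rapids to the start vertex, then G1 traces the edges.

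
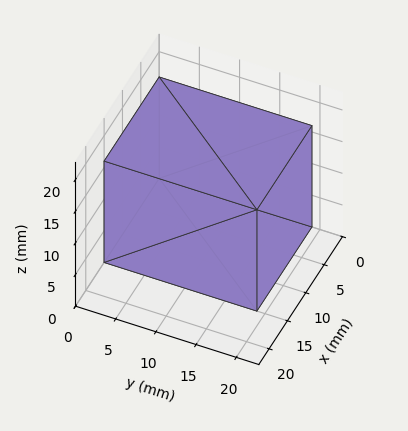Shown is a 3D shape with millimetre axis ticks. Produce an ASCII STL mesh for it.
Reading the render: the shape is a rectangular box, roughly 15 × 19 mm footprint and 16 mm tall (dimensions read to the nearest mm from the axis ticks). For the STL, each face is triangulated and given an outward normal.

solid part
  facet normal 0.0000 0.0000 -1.0000
    outer loop
      vertex 15.00 19.00 0.00
      vertex 15.00 0.00 0.00
      vertex 0.00 0.00 0.00
    endloop
  endfacet
  facet normal 0.0000 0.0000 -1.0000
    outer loop
      vertex 0.00 19.00 0.00
      vertex 15.00 19.00 0.00
      vertex 0.00 0.00 0.00
    endloop
  endfacet
  facet normal 0.0000 0.0000 1.0000
    outer loop
      vertex 0.00 0.00 16.00
      vertex 15.00 0.00 16.00
      vertex 15.00 19.00 16.00
    endloop
  endfacet
  facet normal 0.0000 0.0000 1.0000
    outer loop
      vertex 0.00 0.00 16.00
      vertex 15.00 19.00 16.00
      vertex 0.00 19.00 16.00
    endloop
  endfacet
  facet normal 0.0000 -1.0000 0.0000
    outer loop
      vertex 0.00 0.00 0.00
      vertex 15.00 0.00 0.00
      vertex 15.00 0.00 16.00
    endloop
  endfacet
  facet normal 0.0000 -1.0000 0.0000
    outer loop
      vertex 0.00 0.00 0.00
      vertex 15.00 0.00 16.00
      vertex 0.00 0.00 16.00
    endloop
  endfacet
  facet normal 0.0000 1.0000 0.0000
    outer loop
      vertex 15.00 19.00 16.00
      vertex 15.00 19.00 0.00
      vertex 0.00 19.00 0.00
    endloop
  endfacet
  facet normal 0.0000 1.0000 0.0000
    outer loop
      vertex 0.00 19.00 16.00
      vertex 15.00 19.00 16.00
      vertex 0.00 19.00 0.00
    endloop
  endfacet
  facet normal -1.0000 0.0000 0.0000
    outer loop
      vertex 0.00 19.00 16.00
      vertex 0.00 19.00 0.00
      vertex 0.00 0.00 0.00
    endloop
  endfacet
  facet normal -1.0000 0.0000 0.0000
    outer loop
      vertex 0.00 0.00 16.00
      vertex 0.00 19.00 16.00
      vertex 0.00 0.00 0.00
    endloop
  endfacet
  facet normal 1.0000 0.0000 0.0000
    outer loop
      vertex 15.00 0.00 0.00
      vertex 15.00 19.00 0.00
      vertex 15.00 19.00 16.00
    endloop
  endfacet
  facet normal 1.0000 0.0000 0.0000
    outer loop
      vertex 15.00 0.00 0.00
      vertex 15.00 19.00 16.00
      vertex 15.00 0.00 16.00
    endloop
  endfacet
endsolid part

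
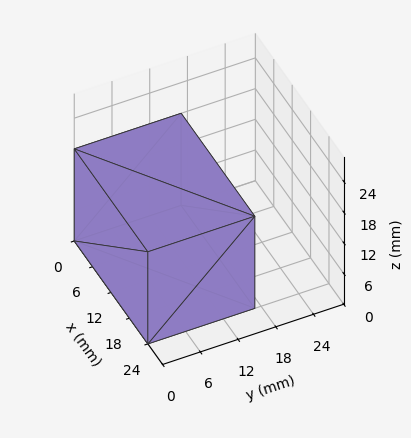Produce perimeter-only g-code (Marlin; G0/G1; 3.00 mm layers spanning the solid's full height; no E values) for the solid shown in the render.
Reading the render: the shape is a rectangular box, roughly 24 × 17 mm footprint and 18 mm tall (dimensions read to the nearest mm from the axis ticks). For the g-code, the solid's height is divided into equal slices at the stated Δz and each level perimeter traced with G1 moves after a G0 lift.

; perimeter-only toolpath
G21 ; units = mm
G90 ; absolute positioning
G28 ; home
; layer 1
G0 Z3.00
G0 X0.00 Y0.00
G1 X24.00 Y0.00
G1 X24.00 Y17.00
G1 X0.00 Y17.00
G1 X0.00 Y0.00
; layer 2
G0 Z6.00
G0 X0.00 Y0.00
G1 X24.00 Y0.00
G1 X24.00 Y17.00
G1 X0.00 Y17.00
G1 X0.00 Y0.00
; layer 3
G0 Z9.00
G0 X0.00 Y0.00
G1 X24.00 Y0.00
G1 X24.00 Y17.00
G1 X0.00 Y17.00
G1 X0.00 Y0.00
; layer 4
G0 Z12.00
G0 X0.00 Y0.00
G1 X24.00 Y0.00
G1 X24.00 Y17.00
G1 X0.00 Y17.00
G1 X0.00 Y0.00
; layer 5
G0 Z15.00
G0 X0.00 Y0.00
G1 X24.00 Y0.00
G1 X24.00 Y17.00
G1 X0.00 Y17.00
G1 X0.00 Y0.00
; layer 6
G0 Z18.00
G0 X0.00 Y0.00
G1 X24.00 Y0.00
G1 X24.00 Y17.00
G1 X0.00 Y17.00
G1 X0.00 Y0.00
M2 ; end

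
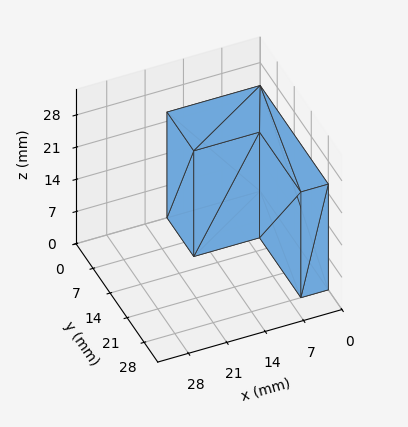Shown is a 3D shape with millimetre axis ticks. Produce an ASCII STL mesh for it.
Reading the render: the shape is an L-shaped prism: outer 17 × 28 mm, arm thicknesses ≈ 11 mm (horizontal) and 5 mm (vertical), extruded 23 mm in z (dimensions read to the nearest mm from the axis ticks). For the STL, each face is triangulated and given an outward normal.

solid part
  facet normal 0.0000 0.0000 -1.0000
    outer loop
      vertex 17.00 11.00 0.00
      vertex 17.00 0.00 0.00
      vertex 0.00 0.00 0.00
    endloop
  endfacet
  facet normal 0.0000 0.0000 -1.0000
    outer loop
      vertex 5.00 11.00 0.00
      vertex 17.00 11.00 0.00
      vertex 0.00 0.00 0.00
    endloop
  endfacet
  facet normal 0.0000 0.0000 -1.0000
    outer loop
      vertex 5.00 28.00 0.00
      vertex 5.00 11.00 0.00
      vertex 0.00 0.00 0.00
    endloop
  endfacet
  facet normal 0.0000 0.0000 -1.0000
    outer loop
      vertex 0.00 28.00 0.00
      vertex 5.00 28.00 0.00
      vertex 0.00 0.00 0.00
    endloop
  endfacet
  facet normal 0.0000 0.0000 1.0000
    outer loop
      vertex 0.00 0.00 23.00
      vertex 17.00 0.00 23.00
      vertex 17.00 11.00 23.00
    endloop
  endfacet
  facet normal 0.0000 0.0000 1.0000
    outer loop
      vertex 0.00 0.00 23.00
      vertex 17.00 11.00 23.00
      vertex 5.00 11.00 23.00
    endloop
  endfacet
  facet normal 0.0000 0.0000 1.0000
    outer loop
      vertex 0.00 0.00 23.00
      vertex 5.00 11.00 23.00
      vertex 5.00 28.00 23.00
    endloop
  endfacet
  facet normal 0.0000 0.0000 1.0000
    outer loop
      vertex 0.00 0.00 23.00
      vertex 5.00 28.00 23.00
      vertex 0.00 28.00 23.00
    endloop
  endfacet
  facet normal 0.0000 -1.0000 0.0000
    outer loop
      vertex 0.00 0.00 0.00
      vertex 17.00 0.00 0.00
      vertex 17.00 0.00 23.00
    endloop
  endfacet
  facet normal 0.0000 -1.0000 0.0000
    outer loop
      vertex 0.00 0.00 0.00
      vertex 17.00 0.00 23.00
      vertex 0.00 0.00 23.00
    endloop
  endfacet
  facet normal 1.0000 0.0000 0.0000
    outer loop
      vertex 17.00 0.00 0.00
      vertex 17.00 11.00 0.00
      vertex 17.00 11.00 23.00
    endloop
  endfacet
  facet normal 1.0000 0.0000 0.0000
    outer loop
      vertex 17.00 0.00 0.00
      vertex 17.00 11.00 23.00
      vertex 17.00 0.00 23.00
    endloop
  endfacet
  facet normal 0.0000 1.0000 0.0000
    outer loop
      vertex 17.00 11.00 0.00
      vertex 5.00 11.00 0.00
      vertex 5.00 11.00 23.00
    endloop
  endfacet
  facet normal 0.0000 1.0000 0.0000
    outer loop
      vertex 17.00 11.00 0.00
      vertex 5.00 11.00 23.00
      vertex 17.00 11.00 23.00
    endloop
  endfacet
  facet normal 1.0000 0.0000 0.0000
    outer loop
      vertex 5.00 11.00 0.00
      vertex 5.00 28.00 0.00
      vertex 5.00 28.00 23.00
    endloop
  endfacet
  facet normal 1.0000 0.0000 0.0000
    outer loop
      vertex 5.00 11.00 0.00
      vertex 5.00 28.00 23.00
      vertex 5.00 11.00 23.00
    endloop
  endfacet
  facet normal 0.0000 1.0000 0.0000
    outer loop
      vertex 5.00 28.00 0.00
      vertex 0.00 28.00 0.00
      vertex 0.00 28.00 23.00
    endloop
  endfacet
  facet normal 0.0000 1.0000 0.0000
    outer loop
      vertex 5.00 28.00 0.00
      vertex 0.00 28.00 23.00
      vertex 5.00 28.00 23.00
    endloop
  endfacet
  facet normal -1.0000 0.0000 0.0000
    outer loop
      vertex 0.00 28.00 0.00
      vertex 0.00 0.00 0.00
      vertex 0.00 0.00 23.00
    endloop
  endfacet
  facet normal -1.0000 0.0000 0.0000
    outer loop
      vertex 0.00 28.00 0.00
      vertex 0.00 0.00 23.00
      vertex 0.00 28.00 23.00
    endloop
  endfacet
endsolid part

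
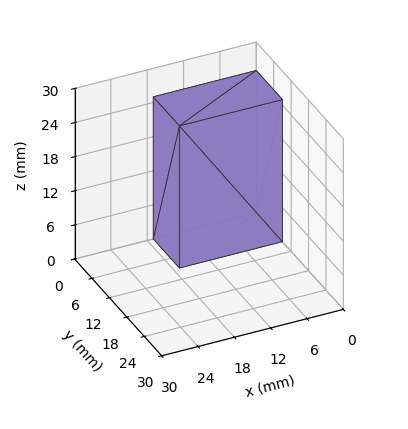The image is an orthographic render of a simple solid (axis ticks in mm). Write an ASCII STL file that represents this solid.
Reading the render: the shape is a rectangular box, roughly 17 × 9 mm footprint and 25 mm tall (dimensions read to the nearest mm from the axis ticks). For the STL, each face is triangulated and given an outward normal.

solid part
  facet normal 0.0000 0.0000 -1.0000
    outer loop
      vertex 17.0 9.0 0.0
      vertex 17.0 0.0 0.0
      vertex 0.0 0.0 0.0
    endloop
  endfacet
  facet normal 0.0000 0.0000 -1.0000
    outer loop
      vertex 0.0 9.0 0.0
      vertex 17.0 9.0 0.0
      vertex 0.0 0.0 0.0
    endloop
  endfacet
  facet normal 0.0000 0.0000 1.0000
    outer loop
      vertex 0.0 0.0 25.0
      vertex 17.0 0.0 25.0
      vertex 17.0 9.0 25.0
    endloop
  endfacet
  facet normal 0.0000 0.0000 1.0000
    outer loop
      vertex 0.0 0.0 25.0
      vertex 17.0 9.0 25.0
      vertex 0.0 9.0 25.0
    endloop
  endfacet
  facet normal 0.0000 -1.0000 0.0000
    outer loop
      vertex 0.0 0.0 0.0
      vertex 17.0 0.0 0.0
      vertex 17.0 0.0 25.0
    endloop
  endfacet
  facet normal 0.0000 -1.0000 0.0000
    outer loop
      vertex 0.0 0.0 0.0
      vertex 17.0 0.0 25.0
      vertex 0.0 0.0 25.0
    endloop
  endfacet
  facet normal 0.0000 1.0000 0.0000
    outer loop
      vertex 17.0 9.0 25.0
      vertex 17.0 9.0 0.0
      vertex 0.0 9.0 0.0
    endloop
  endfacet
  facet normal 0.0000 1.0000 0.0000
    outer loop
      vertex 0.0 9.0 25.0
      vertex 17.0 9.0 25.0
      vertex 0.0 9.0 0.0
    endloop
  endfacet
  facet normal -1.0000 0.0000 0.0000
    outer loop
      vertex 0.0 9.0 25.0
      vertex 0.0 9.0 0.0
      vertex 0.0 0.0 0.0
    endloop
  endfacet
  facet normal -1.0000 0.0000 0.0000
    outer loop
      vertex 0.0 0.0 25.0
      vertex 0.0 9.0 25.0
      vertex 0.0 0.0 0.0
    endloop
  endfacet
  facet normal 1.0000 0.0000 0.0000
    outer loop
      vertex 17.0 0.0 0.0
      vertex 17.0 9.0 0.0
      vertex 17.0 9.0 25.0
    endloop
  endfacet
  facet normal 1.0000 0.0000 0.0000
    outer loop
      vertex 17.0 0.0 0.0
      vertex 17.0 9.0 25.0
      vertex 17.0 0.0 25.0
    endloop
  endfacet
endsolid part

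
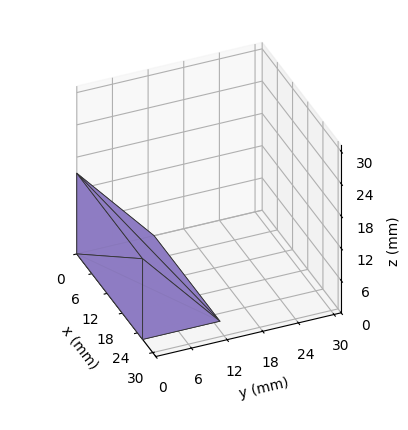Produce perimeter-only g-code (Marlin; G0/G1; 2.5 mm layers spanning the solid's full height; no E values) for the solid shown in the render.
Reading the render: the shape is a wedge (ramp): 26 × 13 mm base, rising to 15 mm along the y=0 edge and sloping linearly to z=0 at y=13 (dimensions read to the nearest mm from the axis ticks). For the g-code, the solid's height is divided into equal slices at the stated Δz and each level perimeter traced with G1 moves after a G0 lift.

; perimeter-only toolpath
G21 ; units = mm
G90 ; absolute positioning
G28 ; home
; layer 1
G0 Z2.5
G0 X0.0 Y0.0
G1 X26.0 Y0.0
G1 X26.0 Y10.8
G1 X0.0 Y10.8
G1 X0.0 Y0.0
; layer 2
G0 Z5.0
G0 X0.0 Y0.0
G1 X26.0 Y0.0
G1 X26.0 Y8.7
G1 X0.0 Y8.7
G1 X0.0 Y0.0
; layer 3
G0 Z7.5
G0 X0.0 Y0.0
G1 X26.0 Y0.0
G1 X26.0 Y6.5
G1 X0.0 Y6.5
G1 X0.0 Y0.0
; layer 4
G0 Z10.0
G0 X0.0 Y0.0
G1 X26.0 Y0.0
G1 X26.0 Y4.3
G1 X0.0 Y4.3
G1 X0.0 Y0.0
; layer 5
G0 Z12.5
G0 X0.0 Y0.0
G1 X26.0 Y0.0
G1 X26.0 Y2.2
G1 X0.0 Y2.2
G1 X0.0 Y0.0
M2 ; end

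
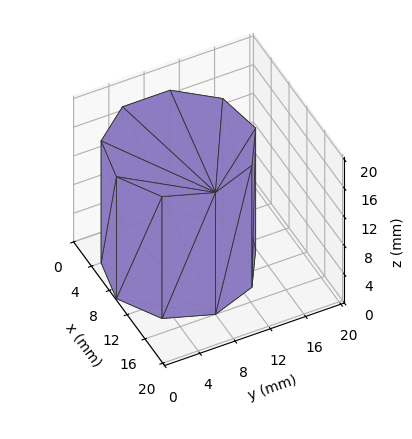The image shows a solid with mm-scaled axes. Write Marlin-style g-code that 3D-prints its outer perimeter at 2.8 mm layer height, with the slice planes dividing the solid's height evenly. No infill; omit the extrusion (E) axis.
Reading the render: the shape is a regular 9-sided prism (a cylinder approximated with 9 flat sides), circumscribed radius ≈ 8 mm, height ≈ 17 mm (dimensions read to the nearest mm from the axis ticks). For the g-code, the solid's height is divided into equal slices at the stated Δz and each level perimeter traced with G1 moves after a G0 lift.

; perimeter-only toolpath
G21 ; units = mm
G90 ; absolute positioning
G28 ; home
; layer 1
G0 Z2.8
G0 X16.0 Y8.0
G1 X14.1 Y13.1
G1 X9.4 Y15.9
G1 X4.0 Y14.9
G1 X0.5 Y10.7
G1 X0.5 Y5.3
G1 X4.0 Y1.1
G1 X9.4 Y0.1
G1 X14.1 Y2.9
G1 X16.0 Y8.0
; layer 2
G0 Z5.7
G0 X16.0 Y8.0
G1 X14.1 Y13.1
G1 X9.4 Y15.9
G1 X4.0 Y14.9
G1 X0.5 Y10.7
G1 X0.5 Y5.3
G1 X4.0 Y1.1
G1 X9.4 Y0.1
G1 X14.1 Y2.9
G1 X16.0 Y8.0
; layer 3
G0 Z8.5
G0 X16.0 Y8.0
G1 X14.1 Y13.1
G1 X9.4 Y15.9
G1 X4.0 Y14.9
G1 X0.5 Y10.7
G1 X0.5 Y5.3
G1 X4.0 Y1.1
G1 X9.4 Y0.1
G1 X14.1 Y2.9
G1 X16.0 Y8.0
; layer 4
G0 Z11.3
G0 X16.0 Y8.0
G1 X14.1 Y13.1
G1 X9.4 Y15.9
G1 X4.0 Y14.9
G1 X0.5 Y10.7
G1 X0.5 Y5.3
G1 X4.0 Y1.1
G1 X9.4 Y0.1
G1 X14.1 Y2.9
G1 X16.0 Y8.0
; layer 5
G0 Z14.2
G0 X16.0 Y8.0
G1 X14.1 Y13.1
G1 X9.4 Y15.9
G1 X4.0 Y14.9
G1 X0.5 Y10.7
G1 X0.5 Y5.3
G1 X4.0 Y1.1
G1 X9.4 Y0.1
G1 X14.1 Y2.9
G1 X16.0 Y8.0
; layer 6
G0 Z17.0
G0 X16.0 Y8.0
G1 X14.1 Y13.1
G1 X9.4 Y15.9
G1 X4.0 Y14.9
G1 X0.5 Y10.7
G1 X0.5 Y5.3
G1 X4.0 Y1.1
G1 X9.4 Y0.1
G1 X14.1 Y2.9
G1 X16.0 Y8.0
M2 ; end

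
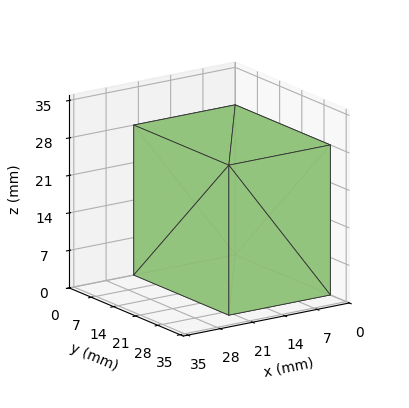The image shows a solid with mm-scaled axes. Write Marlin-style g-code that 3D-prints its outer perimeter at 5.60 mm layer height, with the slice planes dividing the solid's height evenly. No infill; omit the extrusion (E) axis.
Reading the render: the shape is a rectangular box, roughly 22 × 30 mm footprint and 28 mm tall (dimensions read to the nearest mm from the axis ticks). For the g-code, the solid's height is divided into equal slices at the stated Δz and each level perimeter traced with G1 moves after a G0 lift.

; perimeter-only toolpath
G21 ; units = mm
G90 ; absolute positioning
G28 ; home
; layer 1
G0 Z5.60
G0 X0.00 Y0.00
G1 X22.00 Y0.00
G1 X22.00 Y30.00
G1 X0.00 Y30.00
G1 X0.00 Y0.00
; layer 2
G0 Z11.20
G0 X0.00 Y0.00
G1 X22.00 Y0.00
G1 X22.00 Y30.00
G1 X0.00 Y30.00
G1 X0.00 Y0.00
; layer 3
G0 Z16.80
G0 X0.00 Y0.00
G1 X22.00 Y0.00
G1 X22.00 Y30.00
G1 X0.00 Y30.00
G1 X0.00 Y0.00
; layer 4
G0 Z22.40
G0 X0.00 Y0.00
G1 X22.00 Y0.00
G1 X22.00 Y30.00
G1 X0.00 Y30.00
G1 X0.00 Y0.00
; layer 5
G0 Z28.00
G0 X0.00 Y0.00
G1 X22.00 Y0.00
G1 X22.00 Y30.00
G1 X0.00 Y30.00
G1 X0.00 Y0.00
M2 ; end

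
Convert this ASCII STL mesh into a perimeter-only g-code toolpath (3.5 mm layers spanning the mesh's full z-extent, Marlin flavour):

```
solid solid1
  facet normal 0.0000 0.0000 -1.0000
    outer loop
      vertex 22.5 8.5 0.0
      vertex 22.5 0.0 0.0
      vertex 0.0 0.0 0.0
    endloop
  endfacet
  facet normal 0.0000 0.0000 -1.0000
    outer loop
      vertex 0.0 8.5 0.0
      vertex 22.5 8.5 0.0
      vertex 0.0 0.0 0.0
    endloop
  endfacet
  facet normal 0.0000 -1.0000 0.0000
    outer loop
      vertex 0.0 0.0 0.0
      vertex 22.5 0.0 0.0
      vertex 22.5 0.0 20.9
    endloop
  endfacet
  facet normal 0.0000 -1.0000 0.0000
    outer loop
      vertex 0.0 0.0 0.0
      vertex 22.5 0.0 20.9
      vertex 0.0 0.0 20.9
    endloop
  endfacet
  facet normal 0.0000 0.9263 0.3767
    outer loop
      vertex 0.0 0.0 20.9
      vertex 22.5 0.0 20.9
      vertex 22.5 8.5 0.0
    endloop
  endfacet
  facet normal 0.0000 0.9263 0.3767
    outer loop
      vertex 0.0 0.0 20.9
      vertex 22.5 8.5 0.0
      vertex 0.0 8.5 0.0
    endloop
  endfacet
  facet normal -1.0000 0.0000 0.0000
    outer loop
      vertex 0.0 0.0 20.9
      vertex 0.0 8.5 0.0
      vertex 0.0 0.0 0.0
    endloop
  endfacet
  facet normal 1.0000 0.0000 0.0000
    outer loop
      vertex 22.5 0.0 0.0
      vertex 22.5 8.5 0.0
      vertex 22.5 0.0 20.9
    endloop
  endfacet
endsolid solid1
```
; perimeter-only toolpath
G21 ; units = mm
G90 ; absolute positioning
G28 ; home
; layer 1
G0 Z3.5
G0 X0.0 Y0.0
G1 X22.5 Y0.0
G1 X22.5 Y7.1
G1 X0.0 Y7.1
G1 X0.0 Y0.0
; layer 2
G0 Z7.0
G0 X0.0 Y0.0
G1 X22.5 Y0.0
G1 X22.5 Y5.7
G1 X0.0 Y5.7
G1 X0.0 Y0.0
; layer 3
G0 Z10.4
G0 X0.0 Y0.0
G1 X22.5 Y0.0
G1 X22.5 Y4.2
G1 X0.0 Y4.2
G1 X0.0 Y0.0
; layer 4
G0 Z13.9
G0 X0.0 Y0.0
G1 X22.5 Y0.0
G1 X22.5 Y2.8
G1 X0.0 Y2.8
G1 X0.0 Y0.0
; layer 5
G0 Z17.4
G0 X0.0 Y0.0
G1 X22.5 Y0.0
G1 X22.5 Y1.4
G1 X0.0 Y1.4
G1 X0.0 Y0.0
M2 ; end

The solid is a wedge (ramp): 22.5 × 8.5 mm base, rising to 20.9 mm along the y=0 edge and sloping linearly to z=0 at y=8.5. Slicing at Δz = 3.5 mm — 6 equal slices spanning the solid's height, so layer i sits at z = i·h/6 — gives 5 non-empty perimeters. Each is a 4-segment closed polygon; G0 lifts to the layer z and rapids to the start vertex, then G1 traces the edges. The cross-section shrinks linearly with z (the slice at the apex is degenerate and omitted).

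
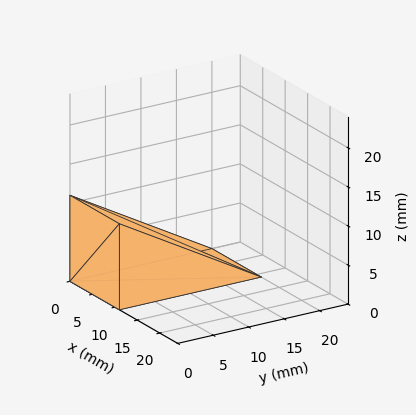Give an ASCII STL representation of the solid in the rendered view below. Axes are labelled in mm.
Reading the render: the shape is a wedge (ramp): 11 × 20 mm base, rising to 11 mm along the y=0 edge and sloping linearly to z=0 at y=20 (dimensions read to the nearest mm from the axis ticks). For the STL, each face is triangulated and given an outward normal.

solid part
  facet normal 0.0000 0.0000 -1.0000
    outer loop
      vertex 11.000 20.000 0.000
      vertex 11.000 0.000 0.000
      vertex 0.000 0.000 0.000
    endloop
  endfacet
  facet normal 0.0000 0.0000 -1.0000
    outer loop
      vertex 0.000 20.000 0.000
      vertex 11.000 20.000 0.000
      vertex 0.000 0.000 0.000
    endloop
  endfacet
  facet normal 0.0000 -1.0000 0.0000
    outer loop
      vertex 0.000 0.000 0.000
      vertex 11.000 0.000 0.000
      vertex 11.000 0.000 11.000
    endloop
  endfacet
  facet normal 0.0000 -1.0000 0.0000
    outer loop
      vertex 0.000 0.000 0.000
      vertex 11.000 0.000 11.000
      vertex 0.000 0.000 11.000
    endloop
  endfacet
  facet normal 0.0000 0.4819 0.8762
    outer loop
      vertex 0.000 0.000 11.000
      vertex 11.000 0.000 11.000
      vertex 11.000 20.000 0.000
    endloop
  endfacet
  facet normal 0.0000 0.4819 0.8762
    outer loop
      vertex 0.000 0.000 11.000
      vertex 11.000 20.000 0.000
      vertex 0.000 20.000 0.000
    endloop
  endfacet
  facet normal -1.0000 0.0000 0.0000
    outer loop
      vertex 0.000 0.000 11.000
      vertex 0.000 20.000 0.000
      vertex 0.000 0.000 0.000
    endloop
  endfacet
  facet normal 1.0000 0.0000 0.0000
    outer loop
      vertex 11.000 0.000 0.000
      vertex 11.000 20.000 0.000
      vertex 11.000 0.000 11.000
    endloop
  endfacet
endsolid part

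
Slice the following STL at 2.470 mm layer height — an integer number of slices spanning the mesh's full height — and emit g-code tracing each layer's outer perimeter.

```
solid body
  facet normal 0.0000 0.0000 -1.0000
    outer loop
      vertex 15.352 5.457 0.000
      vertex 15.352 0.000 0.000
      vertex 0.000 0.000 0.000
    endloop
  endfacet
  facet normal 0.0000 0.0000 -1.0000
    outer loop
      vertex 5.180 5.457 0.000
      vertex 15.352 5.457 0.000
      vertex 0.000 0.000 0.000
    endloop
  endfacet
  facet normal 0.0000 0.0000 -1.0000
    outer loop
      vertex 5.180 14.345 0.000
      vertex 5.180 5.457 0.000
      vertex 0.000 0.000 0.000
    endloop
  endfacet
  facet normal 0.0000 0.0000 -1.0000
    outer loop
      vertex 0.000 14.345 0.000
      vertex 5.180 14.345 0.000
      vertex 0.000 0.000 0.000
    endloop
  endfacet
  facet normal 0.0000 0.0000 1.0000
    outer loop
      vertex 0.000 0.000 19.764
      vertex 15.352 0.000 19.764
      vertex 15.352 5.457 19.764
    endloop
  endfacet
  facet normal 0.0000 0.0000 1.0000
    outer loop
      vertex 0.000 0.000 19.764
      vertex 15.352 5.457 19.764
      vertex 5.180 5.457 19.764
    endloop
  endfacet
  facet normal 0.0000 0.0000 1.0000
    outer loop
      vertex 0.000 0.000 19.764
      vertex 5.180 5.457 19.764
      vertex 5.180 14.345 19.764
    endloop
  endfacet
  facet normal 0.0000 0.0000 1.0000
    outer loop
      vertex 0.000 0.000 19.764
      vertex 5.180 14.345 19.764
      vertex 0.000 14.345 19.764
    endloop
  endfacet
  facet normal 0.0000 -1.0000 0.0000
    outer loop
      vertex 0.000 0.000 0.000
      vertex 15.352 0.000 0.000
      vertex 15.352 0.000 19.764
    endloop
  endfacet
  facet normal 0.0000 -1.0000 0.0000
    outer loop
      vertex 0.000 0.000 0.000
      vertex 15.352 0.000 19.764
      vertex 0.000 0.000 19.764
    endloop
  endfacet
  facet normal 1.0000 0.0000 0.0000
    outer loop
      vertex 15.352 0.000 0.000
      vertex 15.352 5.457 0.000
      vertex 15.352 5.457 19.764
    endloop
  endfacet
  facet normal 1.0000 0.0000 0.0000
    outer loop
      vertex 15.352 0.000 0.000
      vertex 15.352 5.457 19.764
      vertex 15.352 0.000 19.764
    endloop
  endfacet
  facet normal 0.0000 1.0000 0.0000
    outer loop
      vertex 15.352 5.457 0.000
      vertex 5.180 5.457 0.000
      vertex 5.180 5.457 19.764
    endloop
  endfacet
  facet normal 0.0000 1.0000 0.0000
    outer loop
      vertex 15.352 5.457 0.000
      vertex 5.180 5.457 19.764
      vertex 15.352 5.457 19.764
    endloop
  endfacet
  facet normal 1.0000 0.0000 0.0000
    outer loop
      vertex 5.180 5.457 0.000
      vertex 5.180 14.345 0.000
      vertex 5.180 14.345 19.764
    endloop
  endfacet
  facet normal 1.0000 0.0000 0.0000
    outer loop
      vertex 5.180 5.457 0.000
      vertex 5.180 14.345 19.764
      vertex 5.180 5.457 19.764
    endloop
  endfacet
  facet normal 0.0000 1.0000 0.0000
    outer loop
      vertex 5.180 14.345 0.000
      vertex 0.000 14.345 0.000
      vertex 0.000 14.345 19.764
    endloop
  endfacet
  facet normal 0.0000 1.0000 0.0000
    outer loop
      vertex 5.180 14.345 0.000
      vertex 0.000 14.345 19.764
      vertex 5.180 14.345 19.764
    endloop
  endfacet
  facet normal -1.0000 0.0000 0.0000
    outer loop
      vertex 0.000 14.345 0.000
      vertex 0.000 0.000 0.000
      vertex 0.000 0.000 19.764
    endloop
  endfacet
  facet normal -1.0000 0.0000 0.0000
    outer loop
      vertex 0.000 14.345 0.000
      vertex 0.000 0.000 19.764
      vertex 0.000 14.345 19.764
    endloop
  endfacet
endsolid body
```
; perimeter-only toolpath
G21 ; units = mm
G90 ; absolute positioning
G28 ; home
; layer 1
G0 Z2.470
G0 X0.000 Y0.000
G1 X15.352 Y0.000
G1 X15.352 Y5.457
G1 X5.180 Y5.457
G1 X5.180 Y14.345
G1 X0.000 Y14.345
G1 X0.000 Y0.000
; layer 2
G0 Z4.941
G0 X0.000 Y0.000
G1 X15.352 Y0.000
G1 X15.352 Y5.457
G1 X5.180 Y5.457
G1 X5.180 Y14.345
G1 X0.000 Y14.345
G1 X0.000 Y0.000
; layer 3
G0 Z7.412
G0 X0.000 Y0.000
G1 X15.352 Y0.000
G1 X15.352 Y5.457
G1 X5.180 Y5.457
G1 X5.180 Y14.345
G1 X0.000 Y14.345
G1 X0.000 Y0.000
; layer 4
G0 Z9.882
G0 X0.000 Y0.000
G1 X15.352 Y0.000
G1 X15.352 Y5.457
G1 X5.180 Y5.457
G1 X5.180 Y14.345
G1 X0.000 Y14.345
G1 X0.000 Y0.000
; layer 5
G0 Z12.352
G0 X0.000 Y0.000
G1 X15.352 Y0.000
G1 X15.352 Y5.457
G1 X5.180 Y5.457
G1 X5.180 Y14.345
G1 X0.000 Y14.345
G1 X0.000 Y0.000
; layer 6
G0 Z14.823
G0 X0.000 Y0.000
G1 X15.352 Y0.000
G1 X15.352 Y5.457
G1 X5.180 Y5.457
G1 X5.180 Y14.345
G1 X0.000 Y14.345
G1 X0.000 Y0.000
; layer 7
G0 Z17.293
G0 X0.000 Y0.000
G1 X15.352 Y0.000
G1 X15.352 Y5.457
G1 X5.180 Y5.457
G1 X5.180 Y14.345
G1 X0.000 Y14.345
G1 X0.000 Y0.000
; layer 8
G0 Z19.764
G0 X0.000 Y0.000
G1 X15.352 Y0.000
G1 X15.352 Y5.457
G1 X5.180 Y5.457
G1 X5.180 Y14.345
G1 X0.000 Y14.345
G1 X0.000 Y0.000
M2 ; end

The solid is an L-shaped prism: outer 15.4 × 14.3 mm, arm thicknesses ≈ 5.46 mm (horizontal) and 5.18 mm (vertical), extruded 19.8 mm in z. Slicing at Δz = 2.470 mm — 8 equal slices spanning the solid's height, so layer i sits at z = i·h/8 — gives 8 non-empty perimeters. Each is a 6-segment closed polygon; G0 lifts to the layer z and rapids to the start vertex, then G1 traces the edges.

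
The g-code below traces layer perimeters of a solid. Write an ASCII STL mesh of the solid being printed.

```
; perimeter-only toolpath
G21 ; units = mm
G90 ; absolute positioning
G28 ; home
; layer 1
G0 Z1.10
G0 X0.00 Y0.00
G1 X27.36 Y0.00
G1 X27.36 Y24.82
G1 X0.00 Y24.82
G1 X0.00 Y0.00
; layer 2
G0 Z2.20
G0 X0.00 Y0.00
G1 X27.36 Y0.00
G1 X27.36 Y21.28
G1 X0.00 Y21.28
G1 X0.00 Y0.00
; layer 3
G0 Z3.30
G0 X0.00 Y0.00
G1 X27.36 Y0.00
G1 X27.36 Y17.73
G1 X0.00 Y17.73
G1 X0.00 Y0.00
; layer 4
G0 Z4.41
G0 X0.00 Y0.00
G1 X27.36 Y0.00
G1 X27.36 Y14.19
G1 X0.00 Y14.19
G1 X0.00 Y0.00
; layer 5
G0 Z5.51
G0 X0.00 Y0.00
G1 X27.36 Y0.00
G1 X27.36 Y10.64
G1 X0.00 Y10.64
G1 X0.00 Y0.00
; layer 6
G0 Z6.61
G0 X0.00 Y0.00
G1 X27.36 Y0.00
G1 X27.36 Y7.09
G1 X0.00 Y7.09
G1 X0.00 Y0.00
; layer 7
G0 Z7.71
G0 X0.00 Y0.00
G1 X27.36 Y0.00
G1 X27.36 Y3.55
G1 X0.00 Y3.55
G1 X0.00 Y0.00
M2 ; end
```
solid part
  facet normal 0.0000 0.0000 -1.0000
    outer loop
      vertex 27.36 28.37 0.00
      vertex 27.36 0.00 0.00
      vertex 0.00 0.00 0.00
    endloop
  endfacet
  facet normal 0.0000 0.0000 -1.0000
    outer loop
      vertex 0.00 28.37 0.00
      vertex 27.36 28.37 0.00
      vertex 0.00 0.00 0.00
    endloop
  endfacet
  facet normal 0.0000 -1.0000 0.0000
    outer loop
      vertex 0.00 0.00 0.00
      vertex 27.36 0.00 0.00
      vertex 27.36 0.00 8.81
    endloop
  endfacet
  facet normal 0.0000 -1.0000 0.0000
    outer loop
      vertex 0.00 0.00 0.00
      vertex 27.36 0.00 8.81
      vertex 0.00 0.00 8.81
    endloop
  endfacet
  facet normal 0.0000 0.2966 0.9550
    outer loop
      vertex 0.00 0.00 8.81
      vertex 27.36 0.00 8.81
      vertex 27.36 28.37 0.00
    endloop
  endfacet
  facet normal 0.0000 0.2966 0.9550
    outer loop
      vertex 0.00 0.00 8.81
      vertex 27.36 28.37 0.00
      vertex 0.00 28.37 0.00
    endloop
  endfacet
  facet normal -1.0000 0.0000 0.0000
    outer loop
      vertex 0.00 0.00 8.81
      vertex 0.00 28.37 0.00
      vertex 0.00 0.00 0.00
    endloop
  endfacet
  facet normal 1.0000 0.0000 0.0000
    outer loop
      vertex 27.36 0.00 0.00
      vertex 27.36 28.37 0.00
      vertex 27.36 0.00 8.81
    endloop
  endfacet
endsolid part

The G0 Z moves step by Δz≈1.10 mm. The G1 loops shrink linearly with z, so the solid tapers from its base footprint up to z≈8.81. Closing with a flat bottom cap and the tapered top and triangulating gives 8 facets — a wedge (ramp): 27.4 × 28.4 mm base, rising to 8.81 mm along the y=0 edge and sloping linearly to z=0 at y=28.4.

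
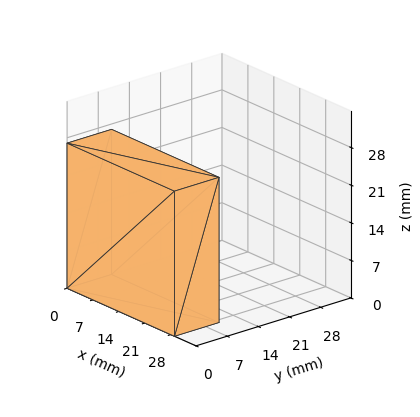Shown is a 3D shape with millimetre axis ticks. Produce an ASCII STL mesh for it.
Reading the render: the shape is a rectangular box, roughly 29 × 10 mm footprint and 27 mm tall (dimensions read to the nearest mm from the axis ticks). For the STL, each face is triangulated and given an outward normal.

solid part
  facet normal 0.0000 0.0000 -1.0000
    outer loop
      vertex 29.000 10.000 0.000
      vertex 29.000 0.000 0.000
      vertex 0.000 0.000 0.000
    endloop
  endfacet
  facet normal 0.0000 0.0000 -1.0000
    outer loop
      vertex 0.000 10.000 0.000
      vertex 29.000 10.000 0.000
      vertex 0.000 0.000 0.000
    endloop
  endfacet
  facet normal 0.0000 0.0000 1.0000
    outer loop
      vertex 0.000 0.000 27.000
      vertex 29.000 0.000 27.000
      vertex 29.000 10.000 27.000
    endloop
  endfacet
  facet normal 0.0000 0.0000 1.0000
    outer loop
      vertex 0.000 0.000 27.000
      vertex 29.000 10.000 27.000
      vertex 0.000 10.000 27.000
    endloop
  endfacet
  facet normal 0.0000 -1.0000 0.0000
    outer loop
      vertex 0.000 0.000 0.000
      vertex 29.000 0.000 0.000
      vertex 29.000 0.000 27.000
    endloop
  endfacet
  facet normal 0.0000 -1.0000 0.0000
    outer loop
      vertex 0.000 0.000 0.000
      vertex 29.000 0.000 27.000
      vertex 0.000 0.000 27.000
    endloop
  endfacet
  facet normal 0.0000 1.0000 0.0000
    outer loop
      vertex 29.000 10.000 27.000
      vertex 29.000 10.000 0.000
      vertex 0.000 10.000 0.000
    endloop
  endfacet
  facet normal 0.0000 1.0000 0.0000
    outer loop
      vertex 0.000 10.000 27.000
      vertex 29.000 10.000 27.000
      vertex 0.000 10.000 0.000
    endloop
  endfacet
  facet normal -1.0000 0.0000 0.0000
    outer loop
      vertex 0.000 10.000 27.000
      vertex 0.000 10.000 0.000
      vertex 0.000 0.000 0.000
    endloop
  endfacet
  facet normal -1.0000 0.0000 0.0000
    outer loop
      vertex 0.000 0.000 27.000
      vertex 0.000 10.000 27.000
      vertex 0.000 0.000 0.000
    endloop
  endfacet
  facet normal 1.0000 0.0000 0.0000
    outer loop
      vertex 29.000 0.000 0.000
      vertex 29.000 10.000 0.000
      vertex 29.000 10.000 27.000
    endloop
  endfacet
  facet normal 1.0000 0.0000 0.0000
    outer loop
      vertex 29.000 0.000 0.000
      vertex 29.000 10.000 27.000
      vertex 29.000 0.000 27.000
    endloop
  endfacet
endsolid part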